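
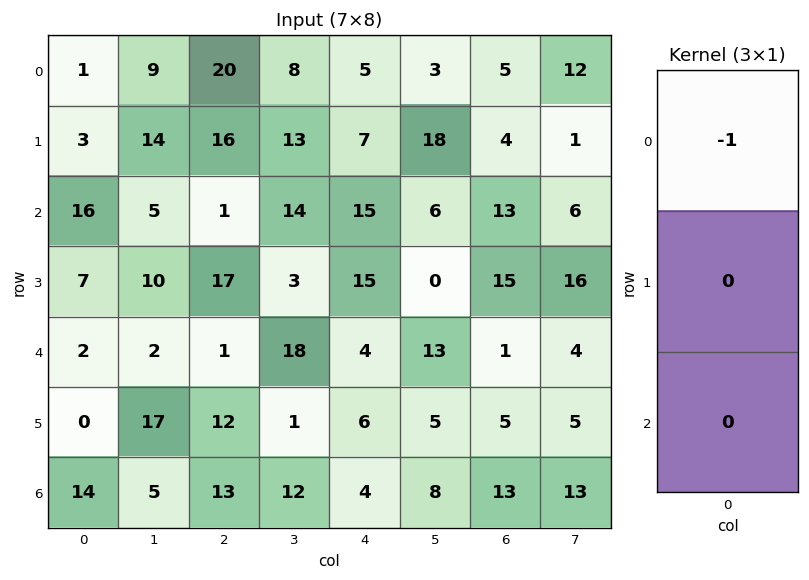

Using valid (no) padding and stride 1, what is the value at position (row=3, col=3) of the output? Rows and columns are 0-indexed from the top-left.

The receptive field on the input at this output position is [3 / 18 / 1]. Elementwise product with the kernel and sum: 3·-1.

-3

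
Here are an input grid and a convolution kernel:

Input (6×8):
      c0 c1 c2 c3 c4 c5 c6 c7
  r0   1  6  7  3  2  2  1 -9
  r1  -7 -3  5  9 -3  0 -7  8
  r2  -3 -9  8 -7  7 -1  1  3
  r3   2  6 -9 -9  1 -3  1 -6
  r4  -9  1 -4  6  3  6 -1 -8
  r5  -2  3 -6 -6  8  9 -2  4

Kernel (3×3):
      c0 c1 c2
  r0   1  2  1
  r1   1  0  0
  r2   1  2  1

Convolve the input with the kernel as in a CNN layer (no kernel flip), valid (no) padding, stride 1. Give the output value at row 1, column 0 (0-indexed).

The receptive field on the input at this output position is [-7 -3 5 / -3 -9 8 / 2 6 -9]. Elementwise product with the kernel and sum: -7·1 + -3·2 + 5·1 + -3·1 + 2·1 + 6·2 + -9·1.

-6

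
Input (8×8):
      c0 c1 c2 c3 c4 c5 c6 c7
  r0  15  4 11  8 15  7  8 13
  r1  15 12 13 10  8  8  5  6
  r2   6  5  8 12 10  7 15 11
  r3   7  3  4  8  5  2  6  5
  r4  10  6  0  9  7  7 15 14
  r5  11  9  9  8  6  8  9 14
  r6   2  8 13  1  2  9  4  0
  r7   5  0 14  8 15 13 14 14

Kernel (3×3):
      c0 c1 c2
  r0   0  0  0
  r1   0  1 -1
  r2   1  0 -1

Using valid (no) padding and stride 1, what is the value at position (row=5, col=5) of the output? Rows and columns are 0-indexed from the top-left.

The receptive field on the input at this output position is [8 9 14 / 9 4 0 / 13 14 14]. Elementwise product with the kernel and sum: 4·1 + 0·-1 + 13·1 + 14·-1.

3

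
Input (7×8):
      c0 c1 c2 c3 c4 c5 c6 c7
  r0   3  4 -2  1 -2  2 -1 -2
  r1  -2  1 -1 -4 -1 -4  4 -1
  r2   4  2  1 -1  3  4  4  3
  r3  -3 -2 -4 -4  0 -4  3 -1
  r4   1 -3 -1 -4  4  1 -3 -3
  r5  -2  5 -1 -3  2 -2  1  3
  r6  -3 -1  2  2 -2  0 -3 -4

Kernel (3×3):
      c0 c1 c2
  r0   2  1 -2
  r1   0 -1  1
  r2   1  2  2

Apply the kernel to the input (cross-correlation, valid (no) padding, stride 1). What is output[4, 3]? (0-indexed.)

-12

The receptive field on the input at this output position is [-4 4 1 / -3 2 -2 / 2 -2 0]. Elementwise product with the kernel and sum: -4·2 + 4·1 + 1·-2 + 2·-1 + -2·1 + 2·1 + -2·2 + 0·2.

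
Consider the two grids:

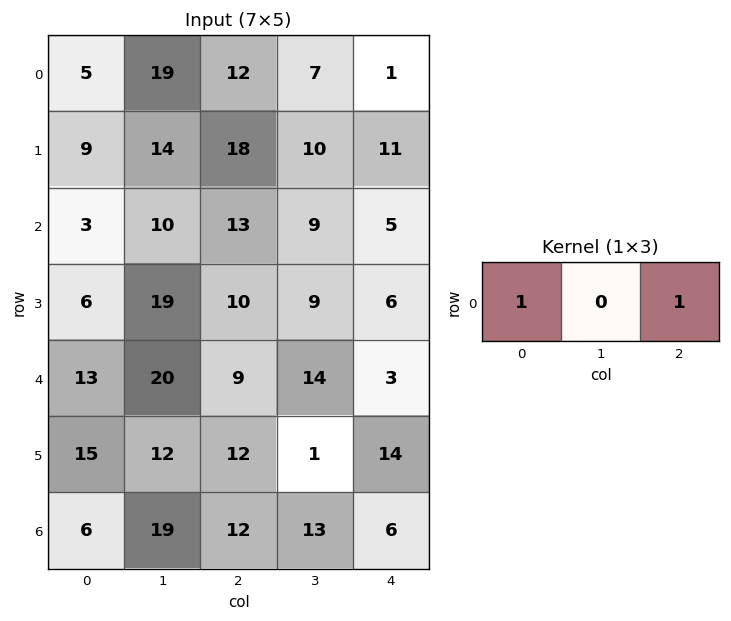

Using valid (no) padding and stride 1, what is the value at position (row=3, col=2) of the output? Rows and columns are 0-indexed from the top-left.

16

The receptive field on the input at this output position is [10 9 6]. Elementwise product with the kernel and sum: 10·1 + 6·1.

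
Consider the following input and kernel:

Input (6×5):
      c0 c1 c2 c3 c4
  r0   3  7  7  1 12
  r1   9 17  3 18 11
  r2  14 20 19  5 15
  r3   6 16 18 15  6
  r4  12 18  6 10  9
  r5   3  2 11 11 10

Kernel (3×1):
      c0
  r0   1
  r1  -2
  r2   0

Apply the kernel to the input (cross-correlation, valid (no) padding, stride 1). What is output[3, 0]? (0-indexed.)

The receptive field on the input at this output position is [6 / 12 / 3]. Elementwise product with the kernel and sum: 6·1 + 12·-2.

-18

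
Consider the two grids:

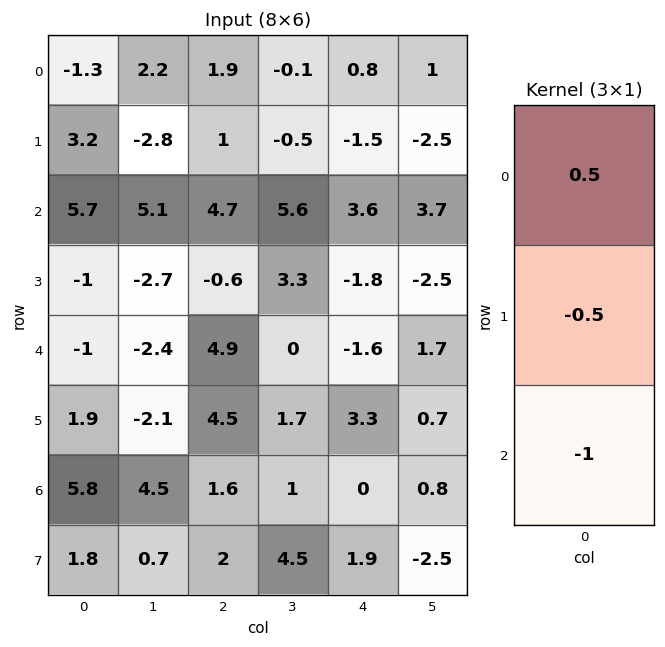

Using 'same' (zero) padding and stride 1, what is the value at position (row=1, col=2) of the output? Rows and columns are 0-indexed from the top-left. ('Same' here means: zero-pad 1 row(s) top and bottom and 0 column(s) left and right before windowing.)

The receptive field on the zero-padded input at this output position is [1.9 / 1 / 4.7]. Elementwise product with the kernel and sum: 1.9·0.5 + 1·-0.5 + 4.7·-1.

-4.25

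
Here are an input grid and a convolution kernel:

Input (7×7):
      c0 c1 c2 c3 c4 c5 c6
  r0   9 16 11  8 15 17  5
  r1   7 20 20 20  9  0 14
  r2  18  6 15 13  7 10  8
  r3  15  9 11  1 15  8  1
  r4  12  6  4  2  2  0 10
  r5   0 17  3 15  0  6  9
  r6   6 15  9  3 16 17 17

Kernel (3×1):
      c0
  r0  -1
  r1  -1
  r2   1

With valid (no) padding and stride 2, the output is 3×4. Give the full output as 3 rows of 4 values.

2 -16 -17 -11
-21 -22 -20 1
-6 2 14 -2

Output[0,0]: The receptive field on the input at this output position is [9 / 7 / 18]. Elementwise product with the kernel and sum: 9·-1 + 7·-1 + 18·1.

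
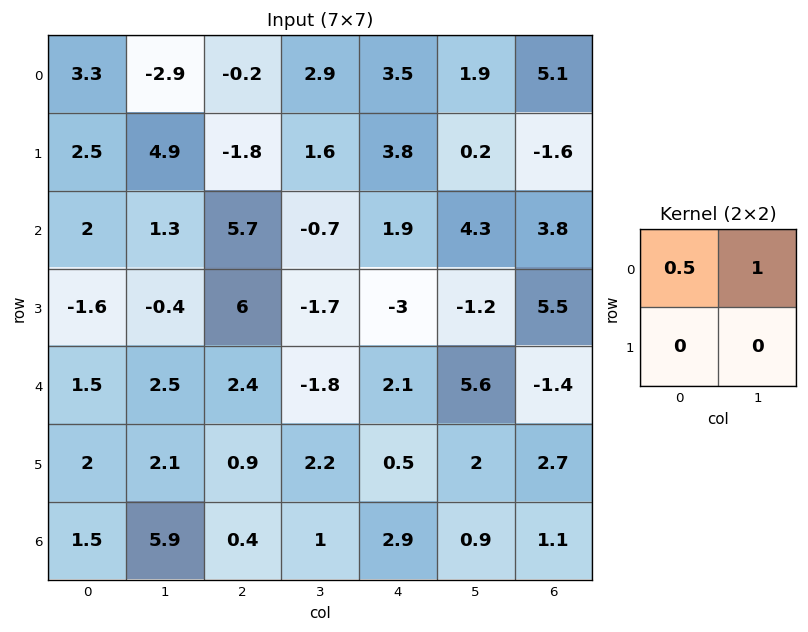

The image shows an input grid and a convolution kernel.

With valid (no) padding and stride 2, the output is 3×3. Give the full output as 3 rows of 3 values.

Output[0,0]: The receptive field on the input at this output position is [3.3 -2.9 / 2.5 4.9]. Elementwise product with the kernel and sum: 3.3·0.5 + -2.9·1.

-1.25 2.8 3.65
2.3 2.15 5.25
3.25 -0.6 6.65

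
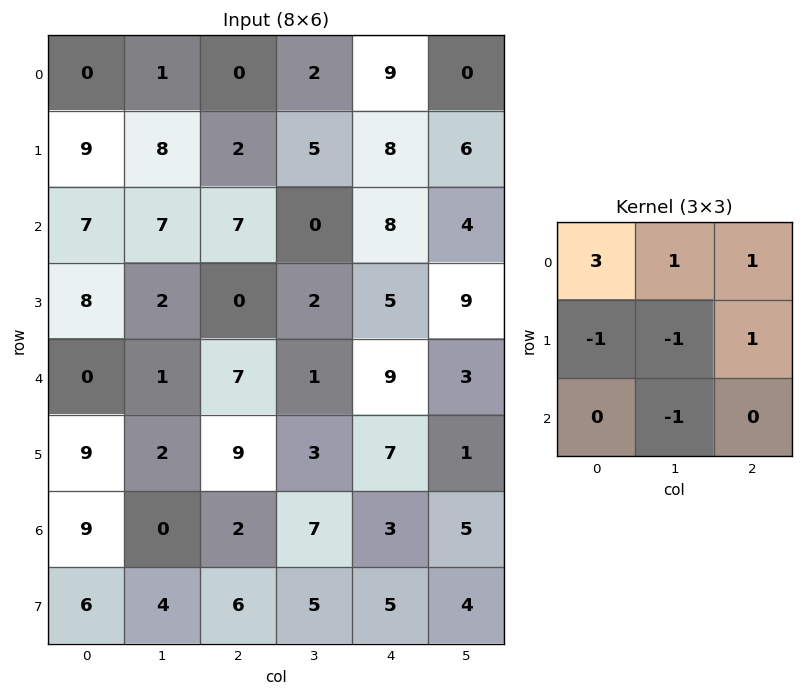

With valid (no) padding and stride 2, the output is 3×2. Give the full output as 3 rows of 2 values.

Output[0,0]: The receptive field on the input at this output position is [0 1 0 / 9 8 2 / 7 7 7]. Elementwise product with the kernel and sum: 0·3 + 1·1 + 0·1 + 9·-1 + 8·-1 + 2·1 + 7·-1.

-21 12
24 31
6 19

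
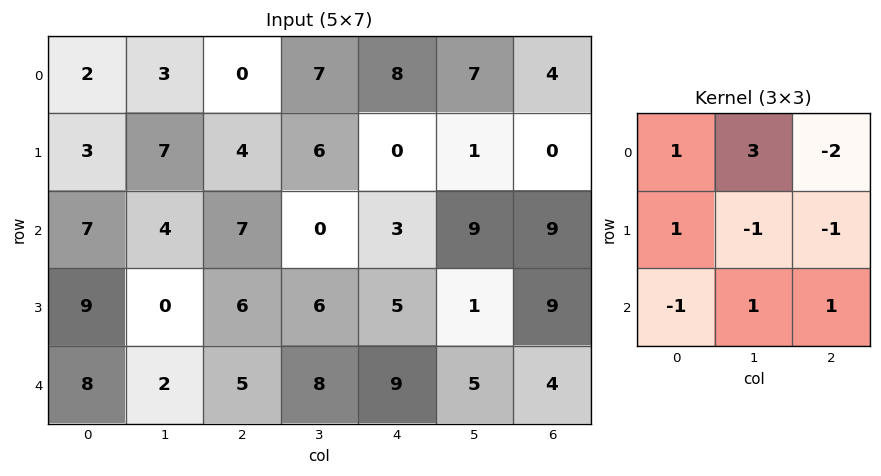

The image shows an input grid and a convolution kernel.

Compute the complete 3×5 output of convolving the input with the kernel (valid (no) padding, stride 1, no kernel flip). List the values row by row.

Output[0,0]: The receptive field on the input at this output position is [2 3 0 / 3 7 4 / 7 4 7]. Elementwise product with the kernel and sum: 2·1 + 3·3 + 0·-2 + 3·1 + 7·-1 + 4·-1 + 7·-1 + 4·1 + 7·1.

7 -11 -1 34 35
9 16 31 -8 -7
7 24 8 -3 7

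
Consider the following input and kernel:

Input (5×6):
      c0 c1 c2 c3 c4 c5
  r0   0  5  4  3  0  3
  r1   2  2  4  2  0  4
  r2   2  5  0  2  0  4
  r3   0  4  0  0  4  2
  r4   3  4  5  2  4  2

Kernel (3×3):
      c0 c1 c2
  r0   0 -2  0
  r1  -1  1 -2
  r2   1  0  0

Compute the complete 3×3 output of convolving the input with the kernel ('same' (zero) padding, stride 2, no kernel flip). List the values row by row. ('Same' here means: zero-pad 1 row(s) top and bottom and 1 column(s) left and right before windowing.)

Output[0,0]: The receptive field on the zero-padded input at this output position is [0 0 0 / 0 0 5 / 0 2 2]. Elementwise product with the kernel and sum: 0·-2 + 0·-1 + 0·1 + 5·-2 + 0·1.

-10 -5 -7
-12 -13 -10
-5 -3 -10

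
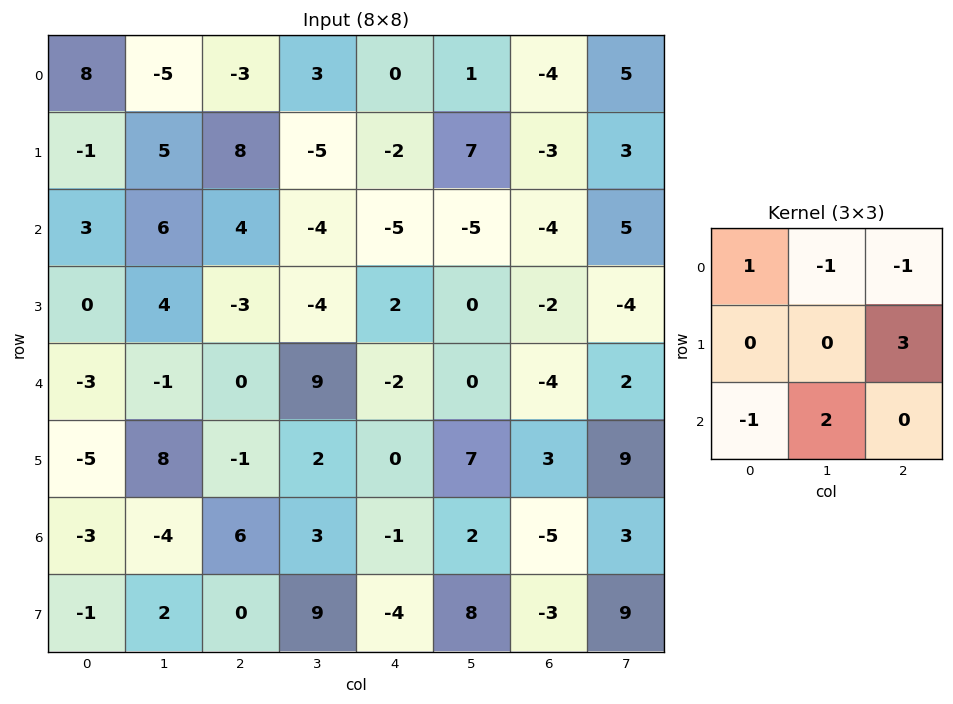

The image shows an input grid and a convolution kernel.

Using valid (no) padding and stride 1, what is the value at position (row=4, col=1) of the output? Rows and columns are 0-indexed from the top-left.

The receptive field on the input at this output position is [-1 0 9 / 8 -1 2 / -4 6 3]. Elementwise product with the kernel and sum: -1·1 + 0·-1 + 9·-1 + 2·3 + -4·-1 + 6·2.

12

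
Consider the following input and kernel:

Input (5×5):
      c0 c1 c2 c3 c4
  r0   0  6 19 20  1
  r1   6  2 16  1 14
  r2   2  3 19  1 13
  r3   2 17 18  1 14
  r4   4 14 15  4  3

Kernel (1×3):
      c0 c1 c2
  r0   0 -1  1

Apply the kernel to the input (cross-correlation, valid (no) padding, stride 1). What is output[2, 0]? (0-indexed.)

16

The receptive field on the input at this output position is [2 3 19]. Elementwise product with the kernel and sum: 3·-1 + 19·1.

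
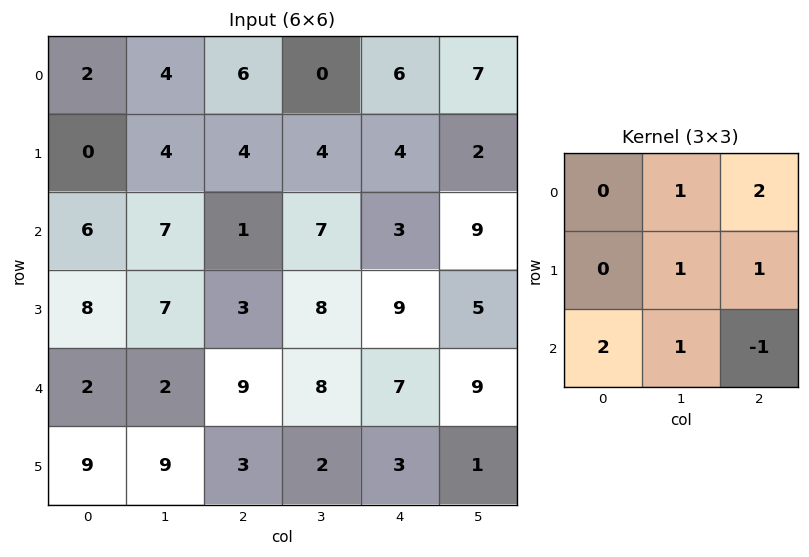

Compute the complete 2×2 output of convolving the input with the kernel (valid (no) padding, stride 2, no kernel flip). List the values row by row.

Output[0,0]: The receptive field on the input at this output position is [2 4 6 / 0 4 4 / 6 7 1]. Elementwise product with the kernel and sum: 4·1 + 6·2 + 4·1 + 4·1 + 6·2 + 7·1 + 1·-1.

42 26
16 49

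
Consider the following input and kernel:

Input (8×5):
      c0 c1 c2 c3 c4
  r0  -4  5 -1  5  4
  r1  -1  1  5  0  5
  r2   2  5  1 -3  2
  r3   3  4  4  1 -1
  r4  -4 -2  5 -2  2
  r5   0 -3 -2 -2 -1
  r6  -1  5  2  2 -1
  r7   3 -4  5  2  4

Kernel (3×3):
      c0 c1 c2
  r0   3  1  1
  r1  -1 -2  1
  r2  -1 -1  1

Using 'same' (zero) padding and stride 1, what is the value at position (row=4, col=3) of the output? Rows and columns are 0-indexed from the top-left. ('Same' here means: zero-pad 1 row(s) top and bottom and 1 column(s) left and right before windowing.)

The receptive field on the zero-padded input at this output position is [4 1 -1 / 5 -2 2 / -2 -2 -1]. Elementwise product with the kernel and sum: 4·3 + 1·1 + -1·1 + 5·-1 + -2·-2 + 2·1 + -2·-1 + -2·-1 + -1·1.

16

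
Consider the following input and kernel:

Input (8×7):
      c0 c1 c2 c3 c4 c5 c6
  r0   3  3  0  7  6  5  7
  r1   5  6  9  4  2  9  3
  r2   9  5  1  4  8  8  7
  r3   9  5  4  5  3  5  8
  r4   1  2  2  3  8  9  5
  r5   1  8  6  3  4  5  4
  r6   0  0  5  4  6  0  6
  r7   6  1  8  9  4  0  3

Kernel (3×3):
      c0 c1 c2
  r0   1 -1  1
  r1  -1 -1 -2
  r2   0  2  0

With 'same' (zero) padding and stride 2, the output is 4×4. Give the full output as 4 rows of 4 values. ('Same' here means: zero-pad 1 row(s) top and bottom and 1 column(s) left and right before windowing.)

1 1 -19 -6
0 -5 -11 7
-7 8 -14 -9
19 8 2 1

Output[0,0]: The receptive field on the zero-padded input at this output position is [0 0 0 / 0 3 3 / 0 5 6]. Elementwise product with the kernel and sum: 0·1 + 0·-1 + 0·1 + 0·-1 + 3·-1 + 3·-2 + 5·2.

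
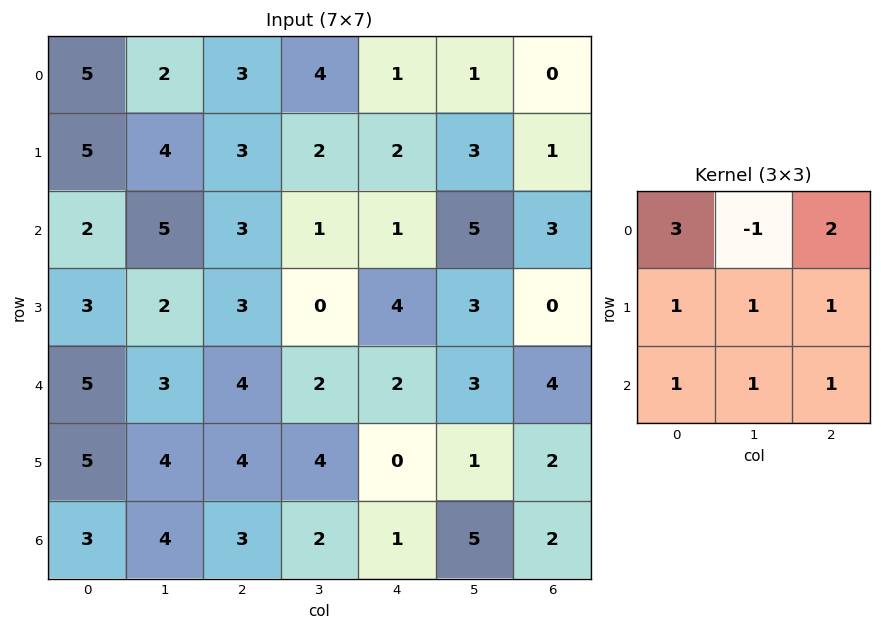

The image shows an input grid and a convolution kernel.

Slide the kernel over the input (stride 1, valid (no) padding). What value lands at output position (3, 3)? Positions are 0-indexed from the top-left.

14

The receptive field on the input at this output position is [0 4 3 / 2 2 3 / 4 0 1]. Elementwise product with the kernel and sum: 0·3 + 4·-1 + 3·2 + 2·1 + 2·1 + 3·1 + 4·1 + 0·1 + 1·1.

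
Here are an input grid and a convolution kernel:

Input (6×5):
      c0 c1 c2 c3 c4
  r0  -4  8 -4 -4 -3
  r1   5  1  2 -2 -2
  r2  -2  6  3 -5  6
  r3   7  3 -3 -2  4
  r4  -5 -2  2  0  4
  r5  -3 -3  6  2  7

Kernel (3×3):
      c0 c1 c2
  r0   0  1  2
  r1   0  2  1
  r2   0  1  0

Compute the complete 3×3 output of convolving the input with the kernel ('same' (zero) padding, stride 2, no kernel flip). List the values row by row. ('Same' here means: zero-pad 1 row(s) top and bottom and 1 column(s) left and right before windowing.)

Output[0,0]: The receptive field on the zero-padded input at this output position is [0 0 0 / 0 -4 8 / 0 5 1]. Elementwise product with the kernel and sum: 0·1 + 0·2 + -4·2 + 8·1 + 5·1.

5 -10 -8
16 -4 14
-2 3 19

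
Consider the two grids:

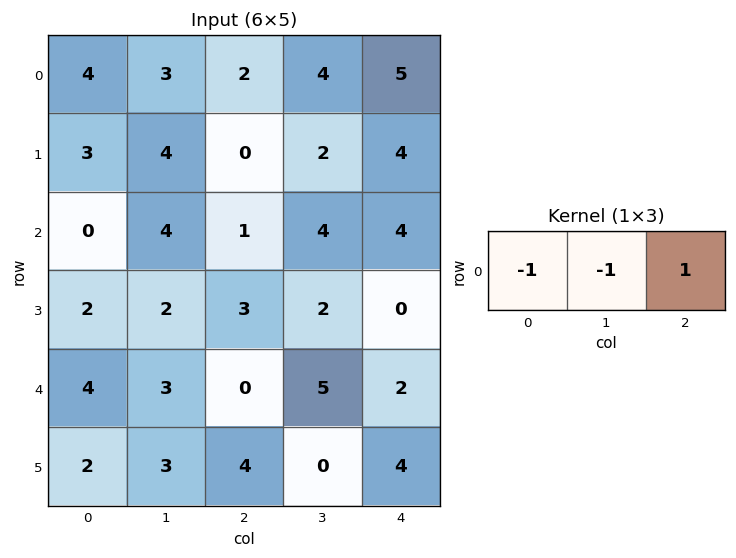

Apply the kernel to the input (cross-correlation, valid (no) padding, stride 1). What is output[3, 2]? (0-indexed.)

The receptive field on the input at this output position is [3 2 0]. Elementwise product with the kernel and sum: 3·-1 + 2·-1 + 0·1.

-5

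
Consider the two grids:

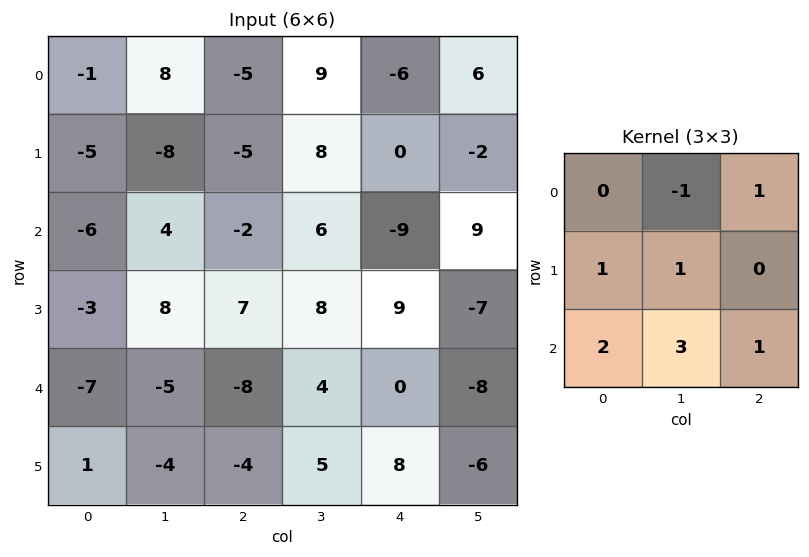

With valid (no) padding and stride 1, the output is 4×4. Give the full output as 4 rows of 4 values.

-28 9 -7 14
26 60 43 31
-38 -7 -4 35
-27 -27 12 16

Output[0,0]: The receptive field on the input at this output position is [-1 8 -5 / -5 -8 -5 / -6 4 -2]. Elementwise product with the kernel and sum: 8·-1 + -5·1 + -5·1 + -8·1 + -6·2 + 4·3 + -2·1.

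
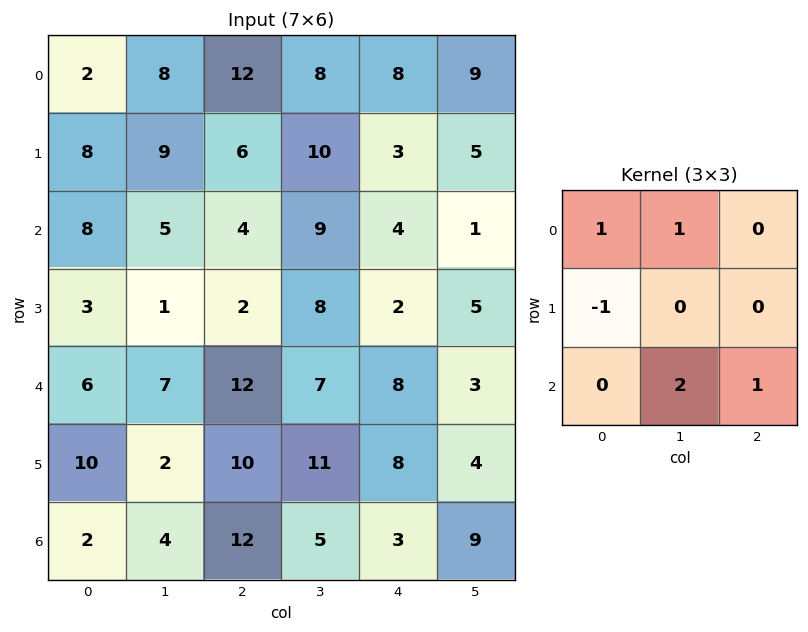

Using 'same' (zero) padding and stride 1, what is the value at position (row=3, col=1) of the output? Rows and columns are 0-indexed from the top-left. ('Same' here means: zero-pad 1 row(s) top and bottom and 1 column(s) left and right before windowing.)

36

The receptive field on the zero-padded input at this output position is [8 5 4 / 3 1 2 / 6 7 12]. Elementwise product with the kernel and sum: 8·1 + 5·1 + 3·-1 + 7·2 + 12·1.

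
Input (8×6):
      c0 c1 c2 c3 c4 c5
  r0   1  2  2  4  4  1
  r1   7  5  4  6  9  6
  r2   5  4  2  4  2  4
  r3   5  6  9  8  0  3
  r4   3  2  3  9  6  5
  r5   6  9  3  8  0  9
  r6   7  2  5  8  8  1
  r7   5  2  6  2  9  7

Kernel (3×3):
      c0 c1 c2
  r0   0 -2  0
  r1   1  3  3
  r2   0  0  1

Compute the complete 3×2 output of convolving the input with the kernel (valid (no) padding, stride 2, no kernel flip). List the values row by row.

Output[0,0]: The receptive field on the input at this output position is [1 2 2 / 7 5 4 / 5 4 2]. Elementwise product with the kernel and sum: 2·-2 + 7·1 + 5·3 + 4·3 + 2·1.
Output[0,1]: The receptive field on the input at this output position is [2 4 4 / 4 6 9 / 2 4 2]. Elementwise product with the kernel and sum: 4·-2 + 4·1 + 6·3 + 9·3 + 2·1.

32 43
45 31
43 17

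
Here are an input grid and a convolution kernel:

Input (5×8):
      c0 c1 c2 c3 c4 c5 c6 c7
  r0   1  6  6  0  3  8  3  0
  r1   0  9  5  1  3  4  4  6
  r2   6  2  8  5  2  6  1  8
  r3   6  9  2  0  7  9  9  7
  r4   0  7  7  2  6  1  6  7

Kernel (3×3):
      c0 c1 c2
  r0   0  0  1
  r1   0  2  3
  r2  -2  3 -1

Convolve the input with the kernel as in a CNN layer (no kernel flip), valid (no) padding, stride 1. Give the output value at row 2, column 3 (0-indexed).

The receptive field on the input at this output position is [5 2 6 / 0 7 9 / 2 6 1]. Elementwise product with the kernel and sum: 6·1 + 7·2 + 9·3 + 2·-2 + 6·3 + 1·-1.

60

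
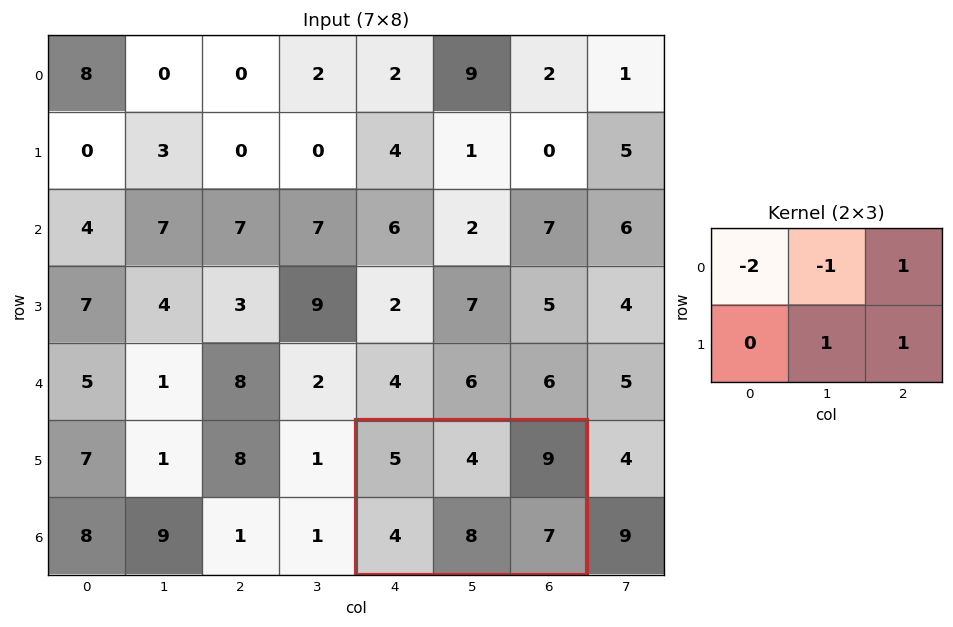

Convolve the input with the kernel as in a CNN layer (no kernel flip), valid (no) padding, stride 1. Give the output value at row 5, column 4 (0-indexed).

10

The receptive field on the input at this output position is [5 4 9 / 4 8 7]. Elementwise product with the kernel and sum: 5·-2 + 4·-1 + 9·1 + 8·1 + 7·1.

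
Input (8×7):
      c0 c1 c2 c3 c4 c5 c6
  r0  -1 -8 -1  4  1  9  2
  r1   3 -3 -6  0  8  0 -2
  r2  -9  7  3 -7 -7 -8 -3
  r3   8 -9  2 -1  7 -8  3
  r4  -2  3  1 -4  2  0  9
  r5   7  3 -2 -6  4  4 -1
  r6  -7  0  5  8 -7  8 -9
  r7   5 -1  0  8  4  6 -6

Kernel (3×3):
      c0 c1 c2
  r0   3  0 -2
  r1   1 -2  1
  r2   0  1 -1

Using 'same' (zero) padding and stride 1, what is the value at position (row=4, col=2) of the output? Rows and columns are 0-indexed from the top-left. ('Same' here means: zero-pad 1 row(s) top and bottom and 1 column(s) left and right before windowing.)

-24

The receptive field on the zero-padded input at this output position is [-9 2 -1 / 3 1 -4 / 3 -2 -6]. Elementwise product with the kernel and sum: -9·3 + -1·-2 + 3·1 + 1·-2 + -4·1 + -2·1 + -6·-1.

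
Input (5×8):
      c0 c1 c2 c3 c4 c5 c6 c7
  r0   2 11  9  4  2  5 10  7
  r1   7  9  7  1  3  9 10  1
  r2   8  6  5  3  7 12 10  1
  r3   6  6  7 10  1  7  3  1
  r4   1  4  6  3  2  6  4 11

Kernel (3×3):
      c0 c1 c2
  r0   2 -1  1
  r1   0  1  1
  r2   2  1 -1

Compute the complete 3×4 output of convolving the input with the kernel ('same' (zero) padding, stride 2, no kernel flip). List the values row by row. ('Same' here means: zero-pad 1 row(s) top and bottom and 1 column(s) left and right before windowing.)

11 37 3 44
16 29 41 36
5 24 34 27

Output[0,0]: The receptive field on the zero-padded input at this output position is [0 0 0 / 0 2 11 / 0 7 9]. Elementwise product with the kernel and sum: 0·2 + 0·-1 + 0·1 + 2·1 + 11·1 + 0·2 + 7·1 + 9·-1.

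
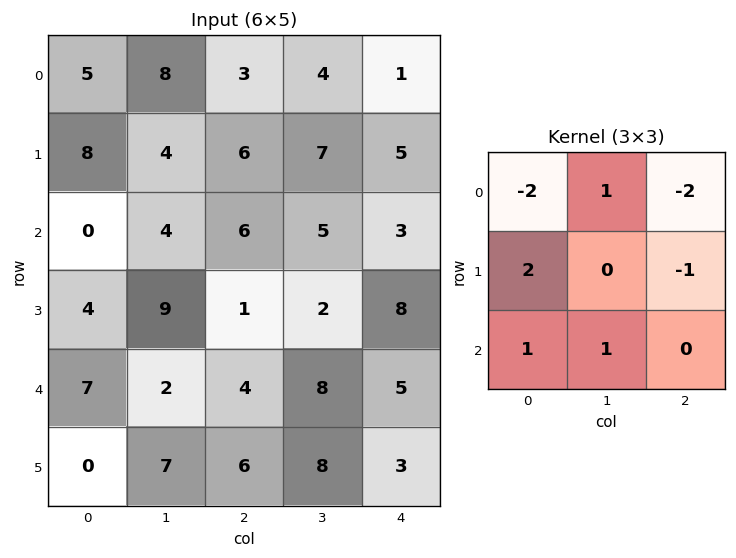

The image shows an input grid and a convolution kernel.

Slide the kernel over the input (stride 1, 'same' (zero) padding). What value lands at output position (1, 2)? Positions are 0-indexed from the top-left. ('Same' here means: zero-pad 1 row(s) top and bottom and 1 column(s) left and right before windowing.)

-10

The receptive field on the zero-padded input at this output position is [8 3 4 / 4 6 7 / 4 6 5]. Elementwise product with the kernel and sum: 8·-2 + 3·1 + 4·-2 + 4·2 + 7·-1 + 4·1 + 6·1.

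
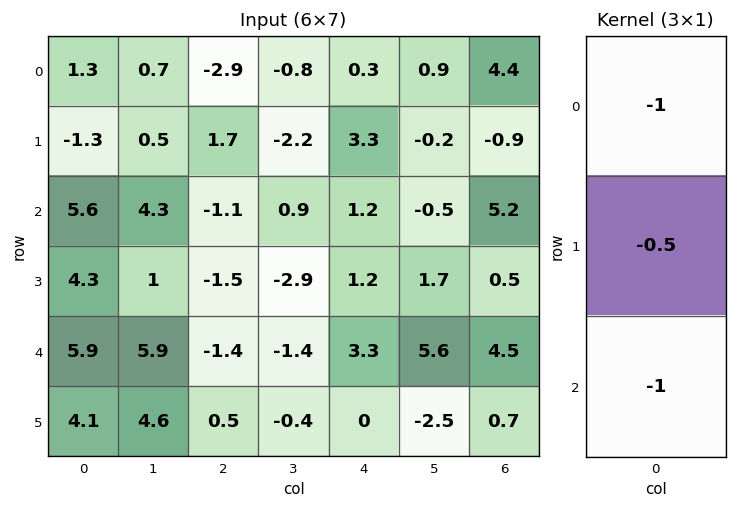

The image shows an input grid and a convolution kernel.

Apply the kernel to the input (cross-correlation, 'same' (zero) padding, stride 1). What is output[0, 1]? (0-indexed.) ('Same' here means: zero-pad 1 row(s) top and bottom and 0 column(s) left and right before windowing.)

The receptive field on the zero-padded input at this output position is [0 / 0.7 / 0.5]. Elementwise product with the kernel and sum: 0·-1 + 0.7·-0.5 + 0.5·-1.

-0.85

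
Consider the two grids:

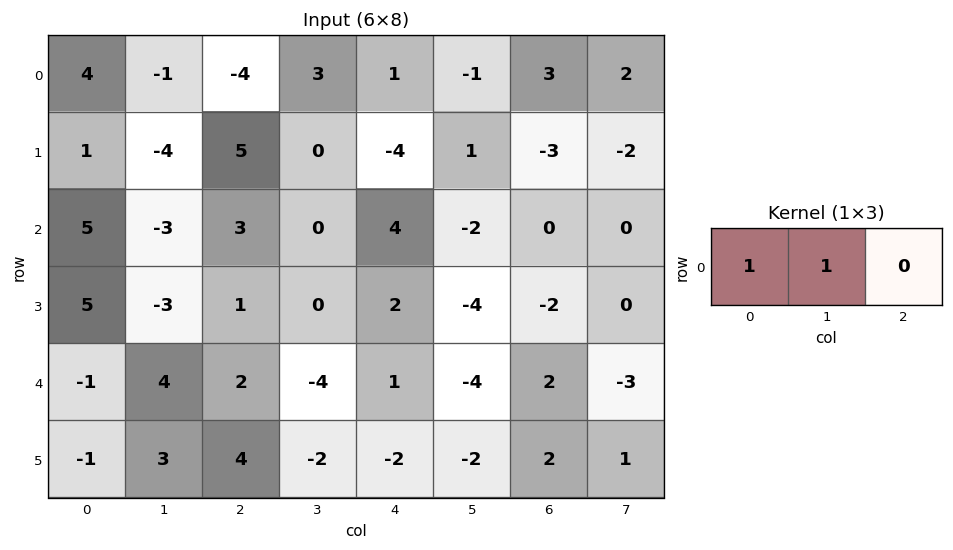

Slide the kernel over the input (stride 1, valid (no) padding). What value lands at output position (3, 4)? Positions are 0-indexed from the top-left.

The receptive field on the input at this output position is [2 -4 -2]. Elementwise product with the kernel and sum: 2·1 + -4·1.

-2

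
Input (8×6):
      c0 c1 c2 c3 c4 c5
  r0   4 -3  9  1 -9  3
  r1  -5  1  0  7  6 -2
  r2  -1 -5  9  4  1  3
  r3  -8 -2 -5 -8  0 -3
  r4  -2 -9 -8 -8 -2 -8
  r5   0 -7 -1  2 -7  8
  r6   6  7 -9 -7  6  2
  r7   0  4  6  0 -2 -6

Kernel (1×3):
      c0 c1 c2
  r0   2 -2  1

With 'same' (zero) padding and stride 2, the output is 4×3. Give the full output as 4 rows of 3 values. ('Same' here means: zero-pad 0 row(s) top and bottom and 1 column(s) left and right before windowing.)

Output[0,0]: The receptive field on the zero-padded input at this output position is [0 4 -3]. Elementwise product with the kernel and sum: 0·2 + 4·-2 + -3·1.

-11 -23 23
-3 -24 9
-5 -10 -20
-5 25 -24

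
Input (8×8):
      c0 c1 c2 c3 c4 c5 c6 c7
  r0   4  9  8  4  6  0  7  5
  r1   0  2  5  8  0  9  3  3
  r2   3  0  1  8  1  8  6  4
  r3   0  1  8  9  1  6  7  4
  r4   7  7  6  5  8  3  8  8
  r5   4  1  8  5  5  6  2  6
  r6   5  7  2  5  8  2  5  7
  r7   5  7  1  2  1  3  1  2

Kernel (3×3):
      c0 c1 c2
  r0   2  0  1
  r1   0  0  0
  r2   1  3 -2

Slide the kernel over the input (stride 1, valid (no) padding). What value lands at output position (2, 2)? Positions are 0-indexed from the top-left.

8

The receptive field on the input at this output position is [1 8 1 / 8 9 1 / 6 5 8]. Elementwise product with the kernel and sum: 1·2 + 1·1 + 6·1 + 5·3 + 8·-2.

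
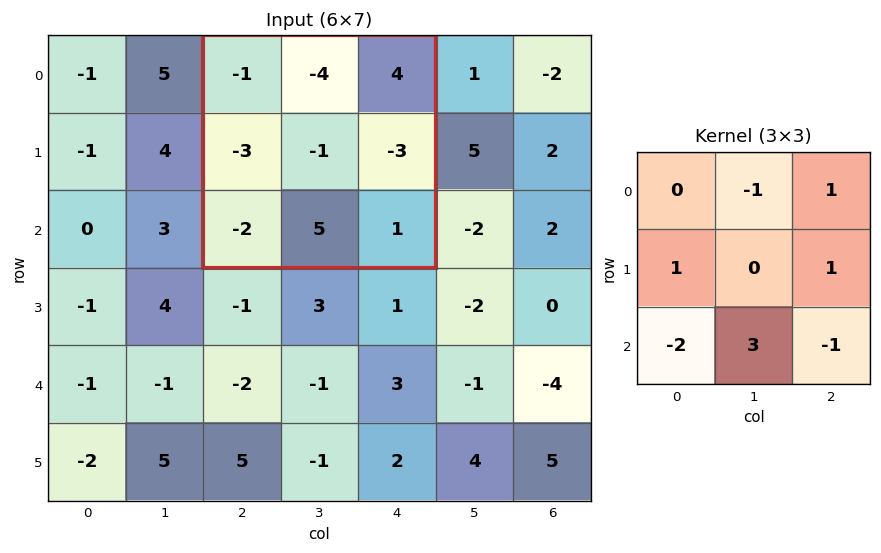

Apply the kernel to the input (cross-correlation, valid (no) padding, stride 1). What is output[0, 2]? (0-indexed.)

The receptive field on the input at this output position is [-1 -4 4 / -3 -1 -3 / -2 5 1]. Elementwise product with the kernel and sum: -4·-1 + 4·1 + -3·1 + -3·1 + -2·-2 + 5·3 + 1·-1.

20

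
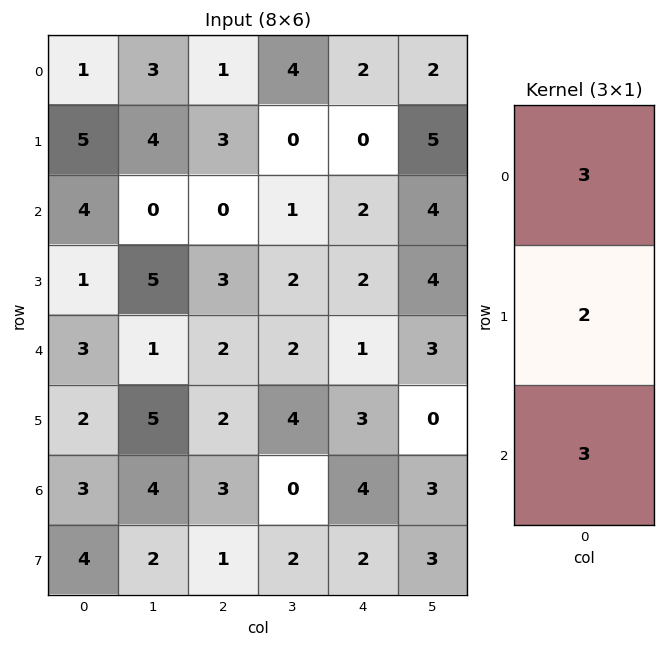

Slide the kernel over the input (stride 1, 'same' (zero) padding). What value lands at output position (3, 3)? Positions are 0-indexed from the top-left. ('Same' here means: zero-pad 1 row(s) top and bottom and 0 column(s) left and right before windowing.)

13

The receptive field on the zero-padded input at this output position is [1 / 2 / 2]. Elementwise product with the kernel and sum: 1·3 + 2·2 + 2·3.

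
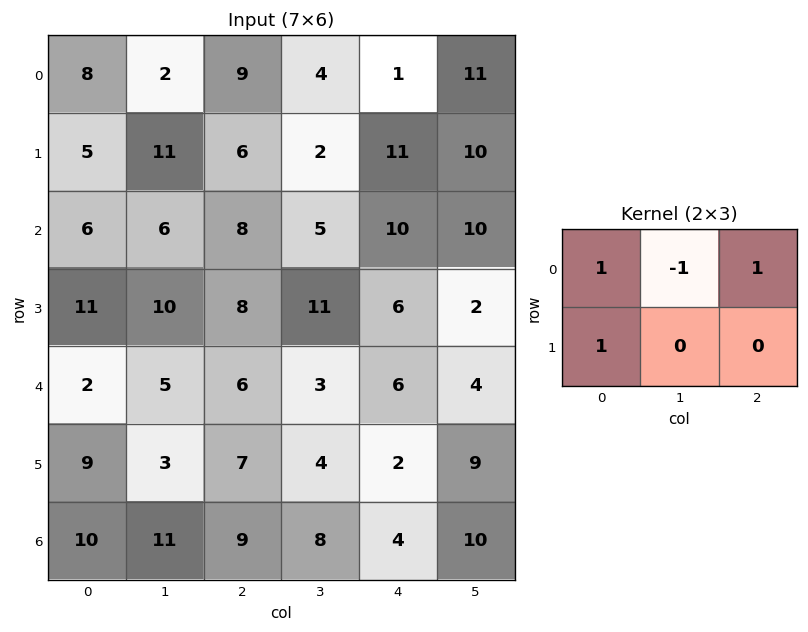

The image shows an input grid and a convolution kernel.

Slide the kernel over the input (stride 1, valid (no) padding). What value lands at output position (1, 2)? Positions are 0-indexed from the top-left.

The receptive field on the input at this output position is [6 2 11 / 8 5 10]. Elementwise product with the kernel and sum: 6·1 + 2·-1 + 11·1 + 8·1.

23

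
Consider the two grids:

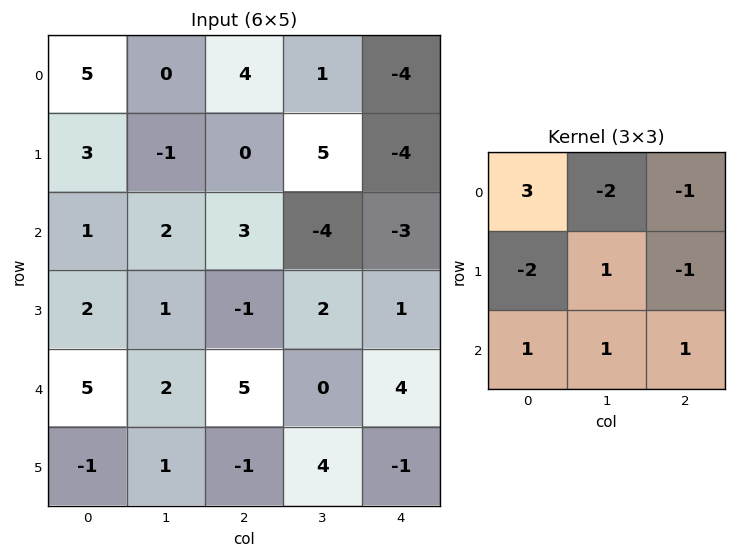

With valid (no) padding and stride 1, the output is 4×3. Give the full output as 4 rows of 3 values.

Output[0,0]: The receptive field on the input at this output position is [5 0 4 / 3 -1 0 / 1 2 3]. Elementwise product with the kernel and sum: 5·3 + 0·-2 + 4·-1 + 3·-2 + -1·1 + 0·-1 + 1·1 + 2·1 + 3·1.
Output[0,1]: The receptive field on the input at this output position is [0 4 1 / -1 0 5 / 2 3 -4]. Elementwise product with the kernel and sum: 0·3 + 4·-2 + 1·-1 + -1·-2 + 0·1 + 5·-1 + 2·1 + 3·1 + -4·1.

10 -11 19
10 -3 -11
6 6 32
-9 8 -20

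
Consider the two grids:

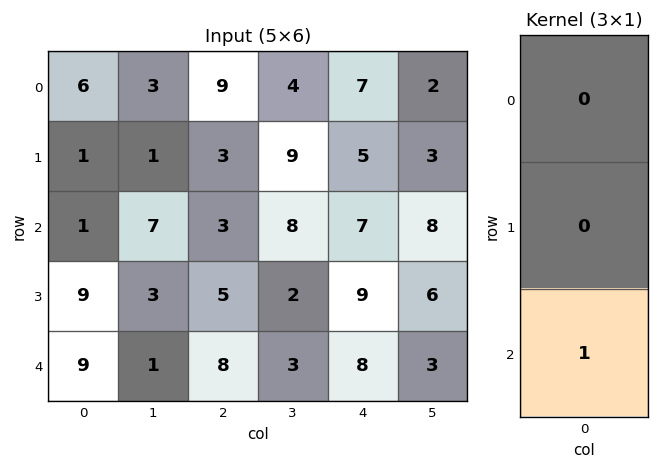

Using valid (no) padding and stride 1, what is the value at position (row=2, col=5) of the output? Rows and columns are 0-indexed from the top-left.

3

The receptive field on the input at this output position is [8 / 6 / 3]. Elementwise product with the kernel and sum: 3·1.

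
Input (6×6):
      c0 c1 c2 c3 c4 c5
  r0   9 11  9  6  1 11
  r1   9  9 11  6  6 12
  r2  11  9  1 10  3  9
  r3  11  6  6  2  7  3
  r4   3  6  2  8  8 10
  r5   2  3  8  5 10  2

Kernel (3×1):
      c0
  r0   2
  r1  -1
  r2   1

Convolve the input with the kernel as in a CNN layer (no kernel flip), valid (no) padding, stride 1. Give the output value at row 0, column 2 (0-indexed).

8

The receptive field on the input at this output position is [9 / 11 / 1]. Elementwise product with the kernel and sum: 9·2 + 11·-1 + 1·1.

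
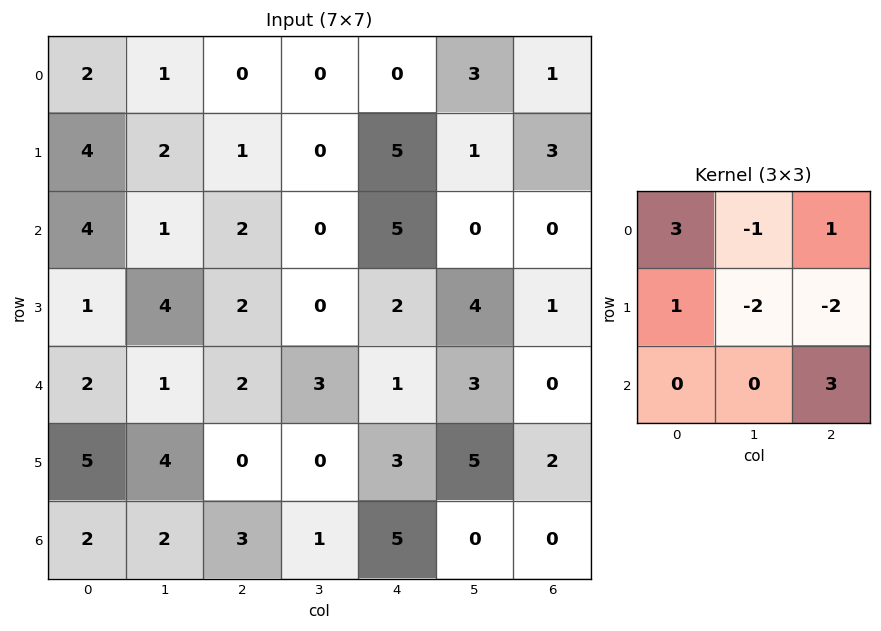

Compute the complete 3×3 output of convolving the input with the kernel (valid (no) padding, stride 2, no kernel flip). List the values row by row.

9 6 -5
8 12 7
13 13 -11

Output[0,0]: The receptive field on the input at this output position is [2 1 0 / 4 2 1 / 4 1 2]. Elementwise product with the kernel and sum: 2·3 + 1·-1 + 0·1 + 4·1 + 2·-2 + 1·-2 + 2·3.
Output[0,1]: The receptive field on the input at this output position is [0 0 0 / 1 0 5 / 2 0 5]. Elementwise product with the kernel and sum: 0·3 + 0·-1 + 0·1 + 1·1 + 0·-2 + 5·-2 + 5·3.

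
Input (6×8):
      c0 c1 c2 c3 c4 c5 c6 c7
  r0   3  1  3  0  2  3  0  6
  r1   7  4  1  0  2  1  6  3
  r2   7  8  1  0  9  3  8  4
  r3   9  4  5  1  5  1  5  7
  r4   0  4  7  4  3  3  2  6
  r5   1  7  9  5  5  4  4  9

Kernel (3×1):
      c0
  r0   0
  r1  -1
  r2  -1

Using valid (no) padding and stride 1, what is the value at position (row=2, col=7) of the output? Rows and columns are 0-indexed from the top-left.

-13

The receptive field on the input at this output position is [4 / 7 / 6]. Elementwise product with the kernel and sum: 7·-1 + 6·-1.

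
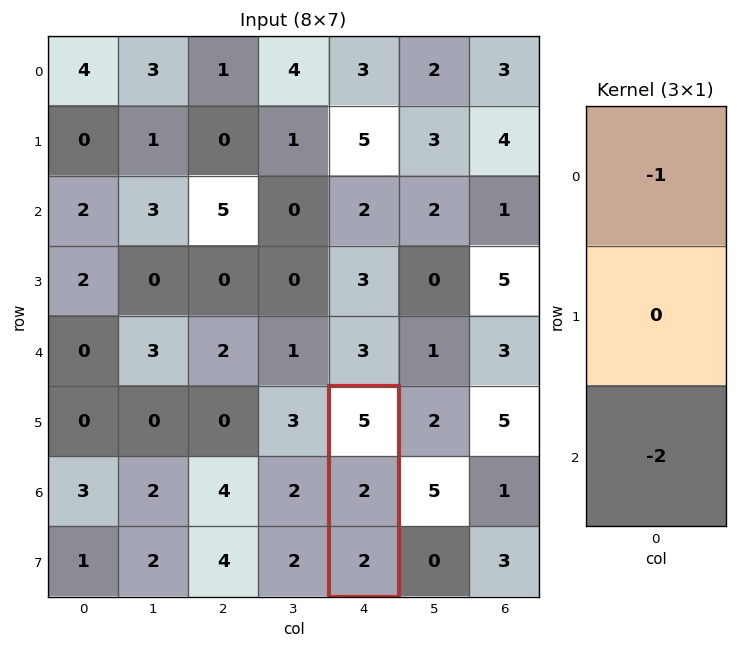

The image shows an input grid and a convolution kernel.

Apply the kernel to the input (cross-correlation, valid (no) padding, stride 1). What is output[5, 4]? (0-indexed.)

-9

The receptive field on the input at this output position is [5 / 2 / 2]. Elementwise product with the kernel and sum: 5·-1 + 2·-2.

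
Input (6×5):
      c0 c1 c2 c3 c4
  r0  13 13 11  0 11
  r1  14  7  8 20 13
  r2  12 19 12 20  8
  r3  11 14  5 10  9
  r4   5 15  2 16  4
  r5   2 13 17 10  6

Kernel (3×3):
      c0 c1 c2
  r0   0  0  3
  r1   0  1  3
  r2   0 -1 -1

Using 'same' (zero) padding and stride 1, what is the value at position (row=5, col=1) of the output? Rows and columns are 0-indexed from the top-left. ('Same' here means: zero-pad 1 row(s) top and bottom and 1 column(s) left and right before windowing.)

70

The receptive field on the zero-padded input at this output position is [5 15 2 / 2 13 17 / 0 0 0]. Elementwise product with the kernel and sum: 2·3 + 13·1 + 17·3 + 0·-1 + 0·-1.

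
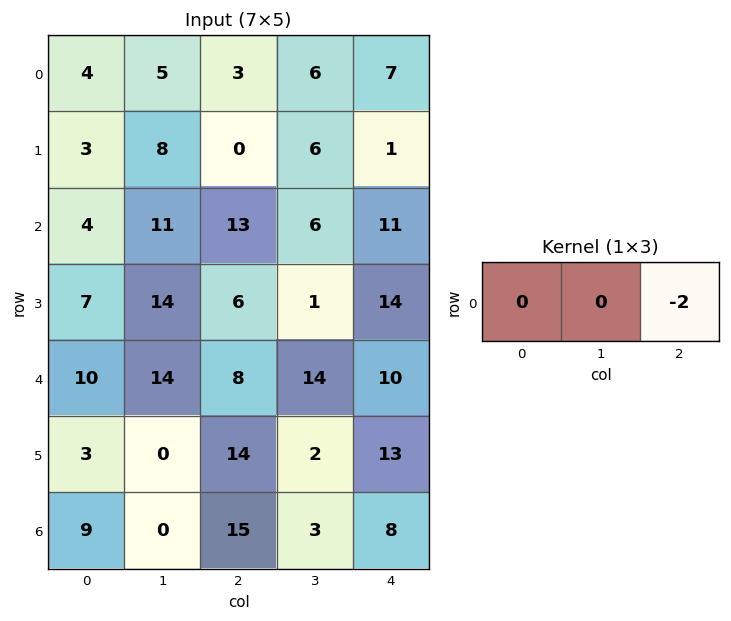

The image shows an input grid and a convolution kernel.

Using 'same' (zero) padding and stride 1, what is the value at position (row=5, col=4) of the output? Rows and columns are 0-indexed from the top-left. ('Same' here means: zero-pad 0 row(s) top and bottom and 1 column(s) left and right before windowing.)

0

The receptive field on the zero-padded input at this output position is [2 13 0]. Elementwise product with the kernel and sum: 0·-2.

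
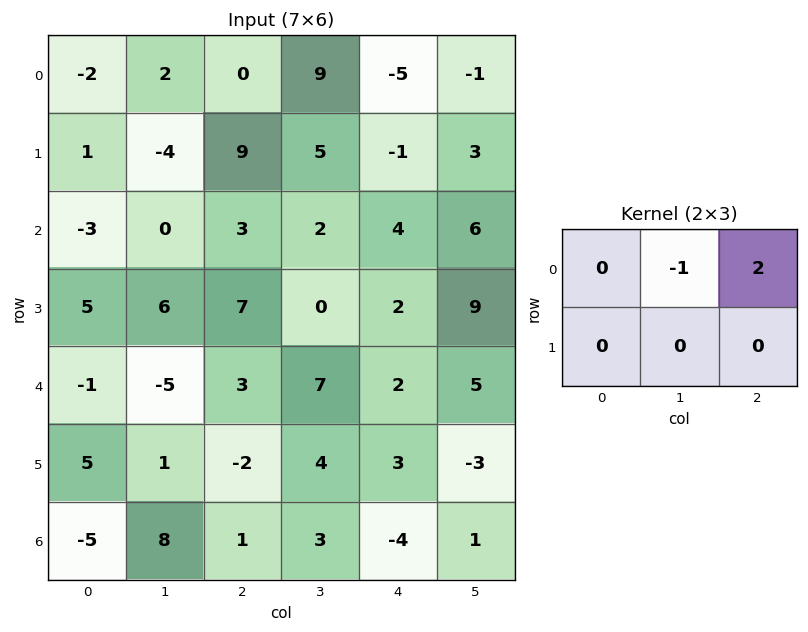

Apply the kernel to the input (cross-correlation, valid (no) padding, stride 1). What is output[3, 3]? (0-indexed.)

16

The receptive field on the input at this output position is [0 2 9 / 7 2 5]. Elementwise product with the kernel and sum: 2·-1 + 9·2.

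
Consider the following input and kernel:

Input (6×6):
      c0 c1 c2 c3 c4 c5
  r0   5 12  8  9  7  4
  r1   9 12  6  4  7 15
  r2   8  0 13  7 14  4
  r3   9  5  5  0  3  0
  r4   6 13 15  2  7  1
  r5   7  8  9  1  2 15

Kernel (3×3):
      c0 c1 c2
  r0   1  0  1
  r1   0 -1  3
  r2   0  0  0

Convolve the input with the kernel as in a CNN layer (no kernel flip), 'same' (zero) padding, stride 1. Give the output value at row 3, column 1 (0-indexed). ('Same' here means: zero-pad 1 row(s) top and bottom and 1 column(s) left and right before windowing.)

The receptive field on the zero-padded input at this output position is [8 0 13 / 9 5 5 / 6 13 15]. Elementwise product with the kernel and sum: 8·1 + 13·1 + 5·-1 + 5·3.

31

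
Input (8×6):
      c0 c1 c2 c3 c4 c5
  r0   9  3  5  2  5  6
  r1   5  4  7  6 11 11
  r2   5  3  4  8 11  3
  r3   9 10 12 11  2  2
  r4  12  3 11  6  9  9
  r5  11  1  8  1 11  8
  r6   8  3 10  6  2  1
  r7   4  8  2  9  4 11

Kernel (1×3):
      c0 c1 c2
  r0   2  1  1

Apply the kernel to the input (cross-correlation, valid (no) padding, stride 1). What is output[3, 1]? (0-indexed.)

43

The receptive field on the input at this output position is [10 12 11]. Elementwise product with the kernel and sum: 10·2 + 12·1 + 11·1.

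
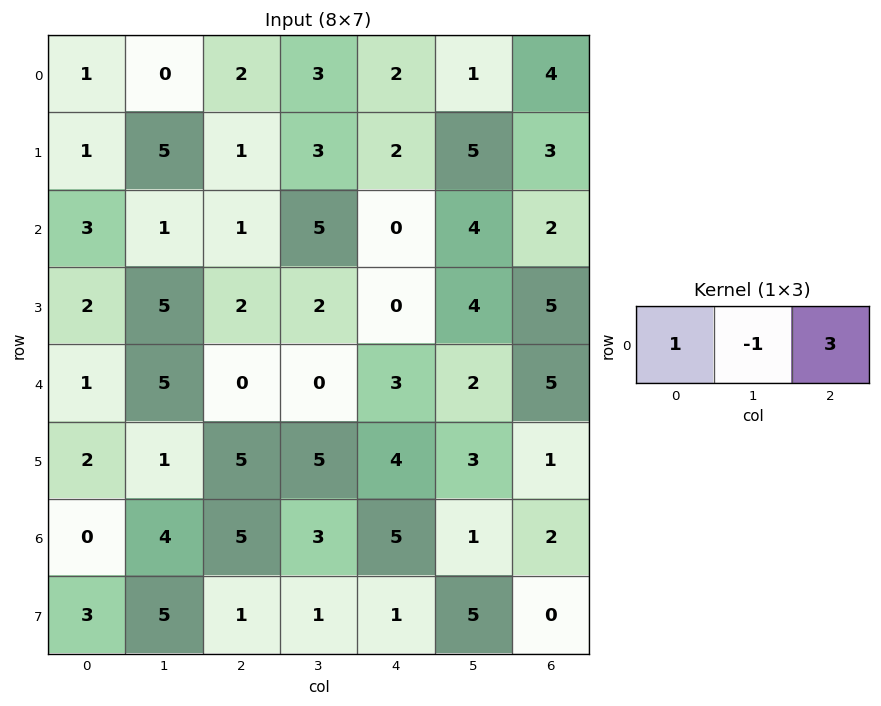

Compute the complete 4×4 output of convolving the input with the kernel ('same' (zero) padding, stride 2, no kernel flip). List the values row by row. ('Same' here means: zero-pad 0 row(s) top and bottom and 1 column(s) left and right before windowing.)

-1 7 4 -3
0 15 17 2
14 5 3 -3
12 8 1 -1

Output[0,0]: The receptive field on the zero-padded input at this output position is [0 1 0]. Elementwise product with the kernel and sum: 0·1 + 1·-1 + 0·3.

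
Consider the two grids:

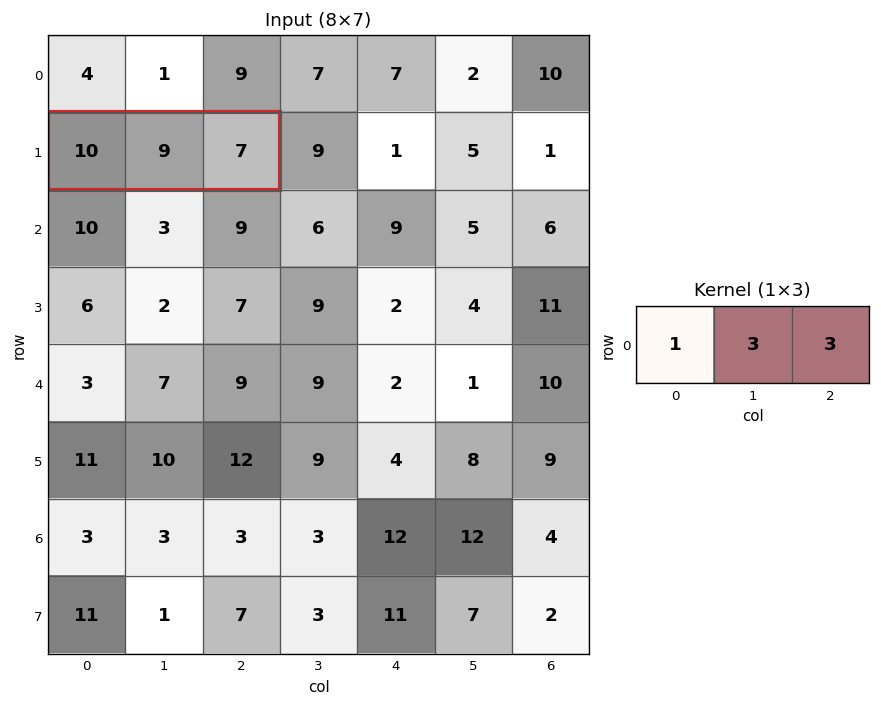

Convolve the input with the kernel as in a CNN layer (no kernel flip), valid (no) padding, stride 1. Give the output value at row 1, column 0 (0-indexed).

58

The receptive field on the input at this output position is [10 9 7]. Elementwise product with the kernel and sum: 10·1 + 9·3 + 7·3.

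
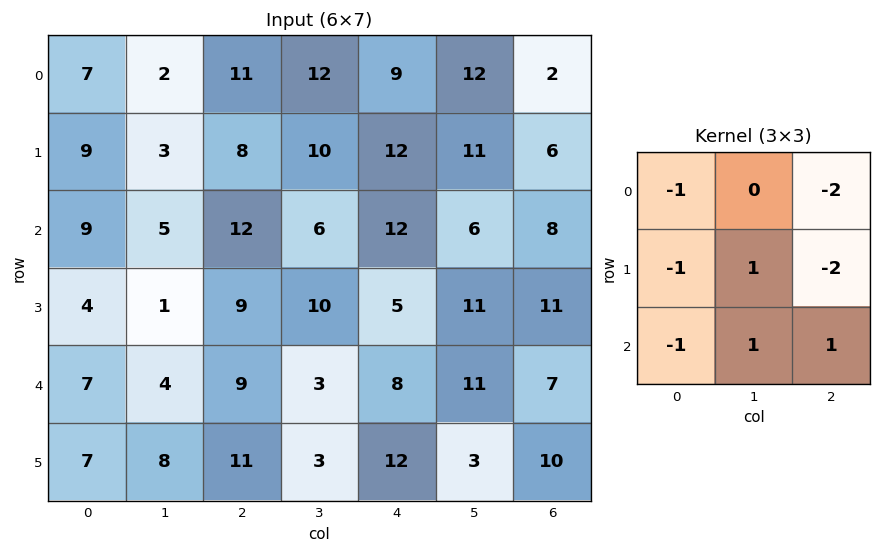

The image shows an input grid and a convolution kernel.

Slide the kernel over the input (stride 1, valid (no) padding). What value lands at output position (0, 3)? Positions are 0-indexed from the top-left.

The receptive field on the input at this output position is [12 9 12 / 10 12 11 / 6 12 6]. Elementwise product with the kernel and sum: 12·-1 + 12·-2 + 10·-1 + 12·1 + 11·-2 + 6·-1 + 12·1 + 6·1.

-44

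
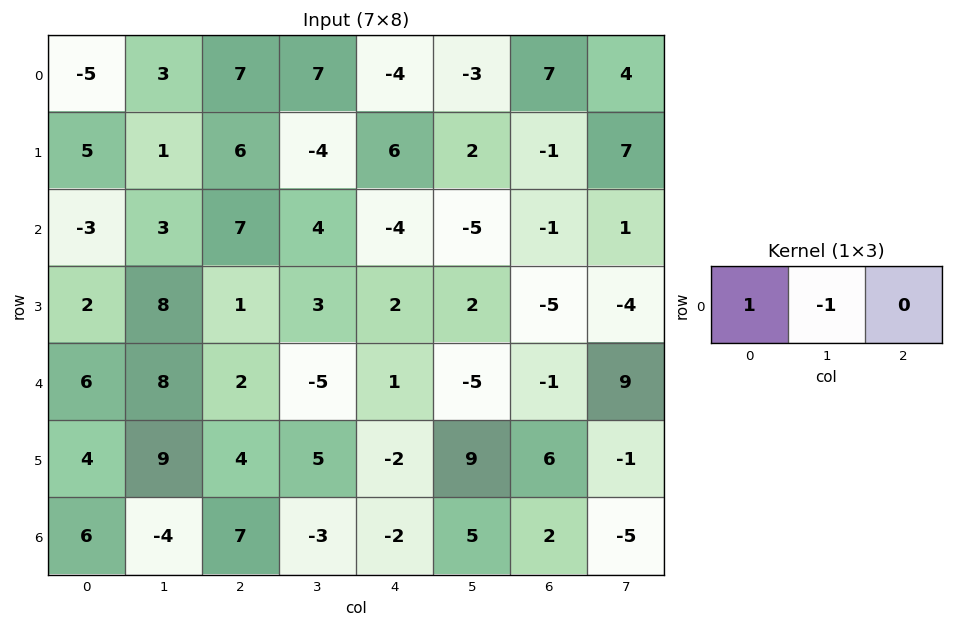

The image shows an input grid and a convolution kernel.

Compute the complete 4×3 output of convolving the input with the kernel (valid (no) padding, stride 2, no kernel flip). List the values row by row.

-8 0 -1
-6 3 1
-2 7 6
10 10 -7

Output[0,0]: The receptive field on the input at this output position is [-5 3 7]. Elementwise product with the kernel and sum: -5·1 + 3·-1.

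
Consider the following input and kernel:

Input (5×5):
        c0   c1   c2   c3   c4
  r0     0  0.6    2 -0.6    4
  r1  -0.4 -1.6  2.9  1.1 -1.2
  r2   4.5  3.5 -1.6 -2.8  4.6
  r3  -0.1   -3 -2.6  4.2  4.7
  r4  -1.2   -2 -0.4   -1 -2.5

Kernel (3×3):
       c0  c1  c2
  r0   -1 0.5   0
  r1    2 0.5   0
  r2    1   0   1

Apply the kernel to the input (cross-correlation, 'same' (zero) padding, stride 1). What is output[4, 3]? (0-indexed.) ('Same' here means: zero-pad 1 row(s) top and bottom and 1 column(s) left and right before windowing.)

The receptive field on the zero-padded input at this output position is [-2.6 4.2 4.7 / -0.4 -1 -2.5 / 0 0 0]. Elementwise product with the kernel and sum: -2.6·-1 + 4.2·0.5 + -0.4·2 + -1·0.5 + 0·1 + 0·1.

3.4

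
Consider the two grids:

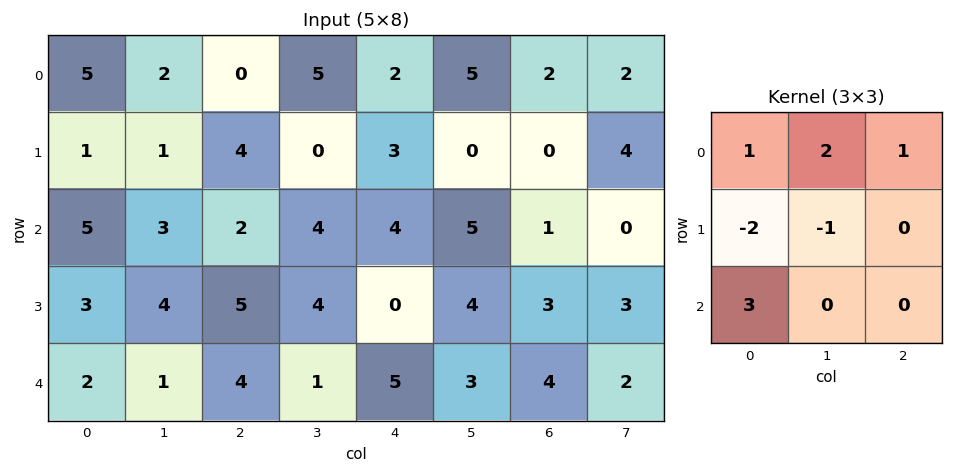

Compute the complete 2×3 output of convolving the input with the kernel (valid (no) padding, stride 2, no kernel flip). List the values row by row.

21 10 20
9 12 26

Output[0,0]: The receptive field on the input at this output position is [5 2 0 / 1 1 4 / 5 3 2]. Elementwise product with the kernel and sum: 5·1 + 2·2 + 0·1 + 1·-2 + 1·-1 + 5·3.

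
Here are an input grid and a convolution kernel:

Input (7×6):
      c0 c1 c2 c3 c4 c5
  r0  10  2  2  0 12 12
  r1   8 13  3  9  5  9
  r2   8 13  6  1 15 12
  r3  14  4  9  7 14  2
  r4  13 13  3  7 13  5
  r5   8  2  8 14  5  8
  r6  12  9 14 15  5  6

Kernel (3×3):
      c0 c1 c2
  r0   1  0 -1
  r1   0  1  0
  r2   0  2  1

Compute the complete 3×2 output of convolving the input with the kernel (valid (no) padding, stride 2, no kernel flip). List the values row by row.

Output[0,0]: The receptive field on the input at this output position is [10 2 2 / 8 13 3 / 8 13 6]. Elementwise product with the kernel and sum: 10·1 + 2·-1 + 13·1 + 13·2 + 6·1.
Output[0,1]: The receptive field on the input at this output position is [2 0 12 / 3 9 5 / 6 1 15]. Elementwise product with the kernel and sum: 2·1 + 12·-1 + 9·1 + 1·2 + 15·1.

53 16
35 25
44 39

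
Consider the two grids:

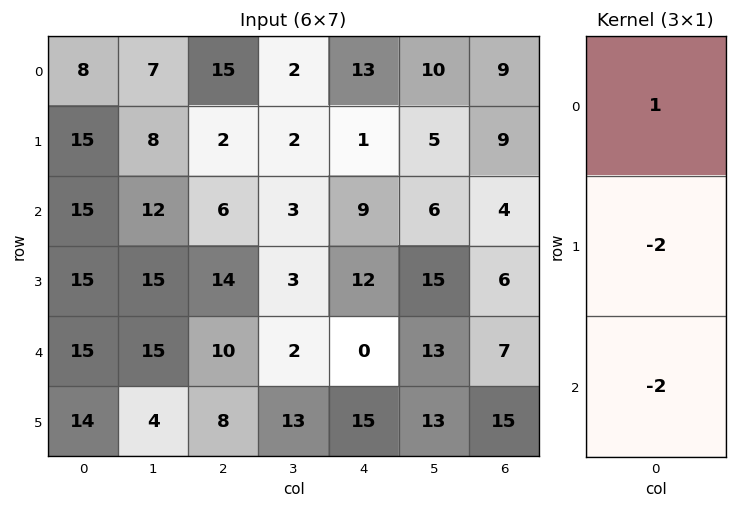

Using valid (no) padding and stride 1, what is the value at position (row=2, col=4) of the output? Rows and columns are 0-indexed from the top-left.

The receptive field on the input at this output position is [9 / 12 / 0]. Elementwise product with the kernel and sum: 9·1 + 12·-2 + 0·-2.

-15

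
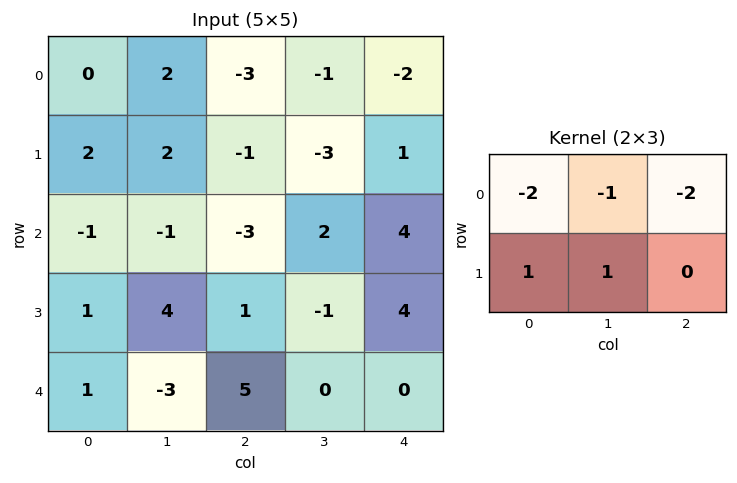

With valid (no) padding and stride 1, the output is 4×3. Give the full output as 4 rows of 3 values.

8 2 7
-6 -1 2
14 6 -4
-10 -5 -4

Output[0,0]: The receptive field on the input at this output position is [0 2 -3 / 2 2 -1]. Elementwise product with the kernel and sum: 0·-2 + 2·-1 + -3·-2 + 2·1 + 2·1.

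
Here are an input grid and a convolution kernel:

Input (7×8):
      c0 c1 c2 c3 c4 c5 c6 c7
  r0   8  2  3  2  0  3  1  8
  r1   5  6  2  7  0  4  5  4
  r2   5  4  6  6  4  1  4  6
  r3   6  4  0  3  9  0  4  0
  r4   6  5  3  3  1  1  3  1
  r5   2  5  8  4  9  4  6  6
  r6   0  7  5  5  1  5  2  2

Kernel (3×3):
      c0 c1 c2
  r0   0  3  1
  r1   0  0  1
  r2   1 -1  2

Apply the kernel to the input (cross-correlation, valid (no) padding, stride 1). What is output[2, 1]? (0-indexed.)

35

The receptive field on the input at this output position is [4 6 6 / 4 0 3 / 5 3 3]. Elementwise product with the kernel and sum: 6·3 + 6·1 + 3·1 + 5·1 + 3·-1 + 3·2.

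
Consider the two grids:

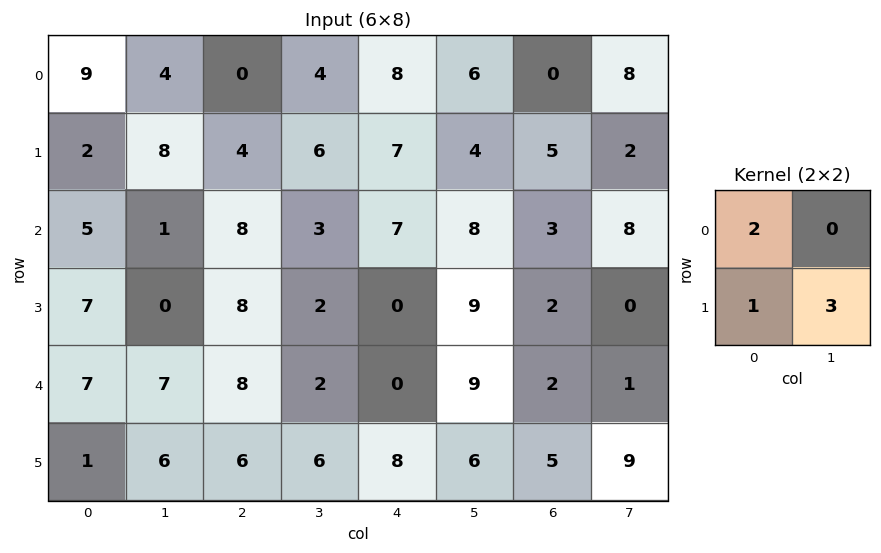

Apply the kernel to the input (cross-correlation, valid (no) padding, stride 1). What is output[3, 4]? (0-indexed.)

The receptive field on the input at this output position is [0 9 / 0 9]. Elementwise product with the kernel and sum: 0·2 + 0·1 + 9·3.

27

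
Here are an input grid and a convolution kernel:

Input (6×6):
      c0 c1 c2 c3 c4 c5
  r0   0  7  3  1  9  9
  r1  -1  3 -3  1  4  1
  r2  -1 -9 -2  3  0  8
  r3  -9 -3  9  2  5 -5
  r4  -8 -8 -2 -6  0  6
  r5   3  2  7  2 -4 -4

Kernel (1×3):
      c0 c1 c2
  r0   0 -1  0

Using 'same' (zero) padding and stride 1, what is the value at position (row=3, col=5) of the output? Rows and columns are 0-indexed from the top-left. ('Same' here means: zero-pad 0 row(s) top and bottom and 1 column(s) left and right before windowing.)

5

The receptive field on the zero-padded input at this output position is [5 -5 0]. Elementwise product with the kernel and sum: -5·-1.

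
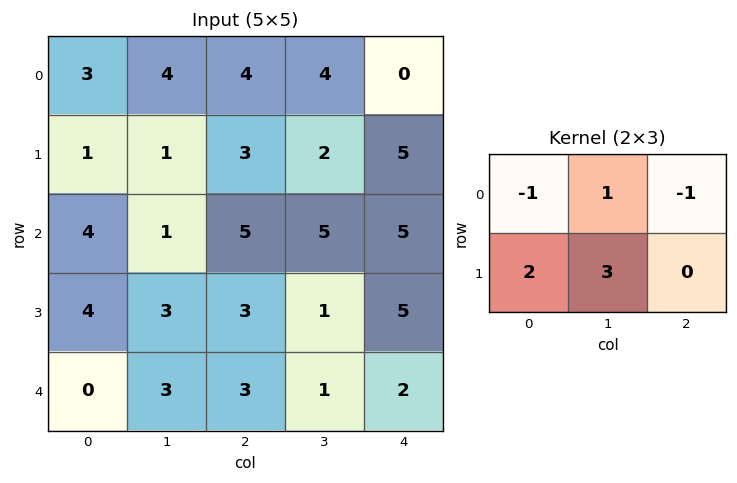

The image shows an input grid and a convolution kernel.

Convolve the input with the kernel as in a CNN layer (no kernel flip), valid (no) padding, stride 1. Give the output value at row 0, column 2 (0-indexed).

12

The receptive field on the input at this output position is [4 4 0 / 3 2 5]. Elementwise product with the kernel and sum: 4·-1 + 4·1 + 0·-1 + 3·2 + 2·3.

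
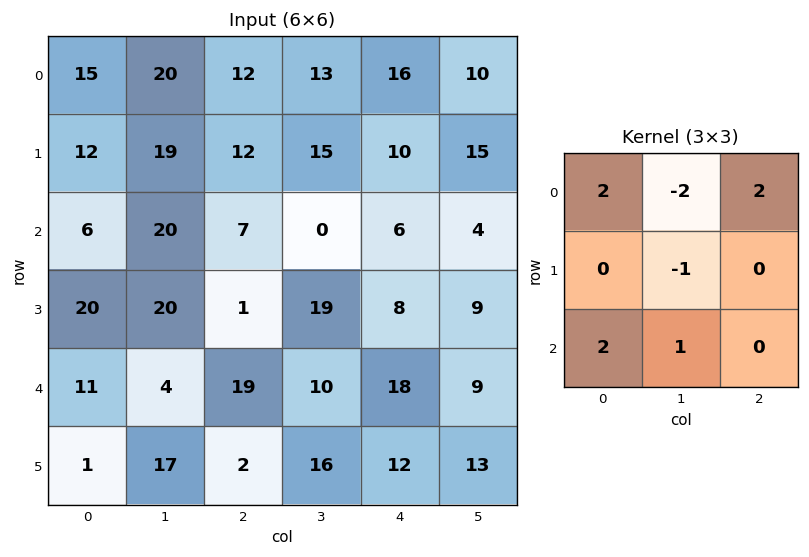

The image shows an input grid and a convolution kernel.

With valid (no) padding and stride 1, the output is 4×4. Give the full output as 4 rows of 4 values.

Output[0,0]: The receptive field on the input at this output position is [15 20 12 / 12 19 12 / 6 20 7]. Elementwise product with the kernel and sum: 15·2 + 20·-2 + 12·2 + 19·-1 + 6·2 + 20·1.

27 77 29 10
50 78 35 80
-8 52 55 26
17 93 -10 66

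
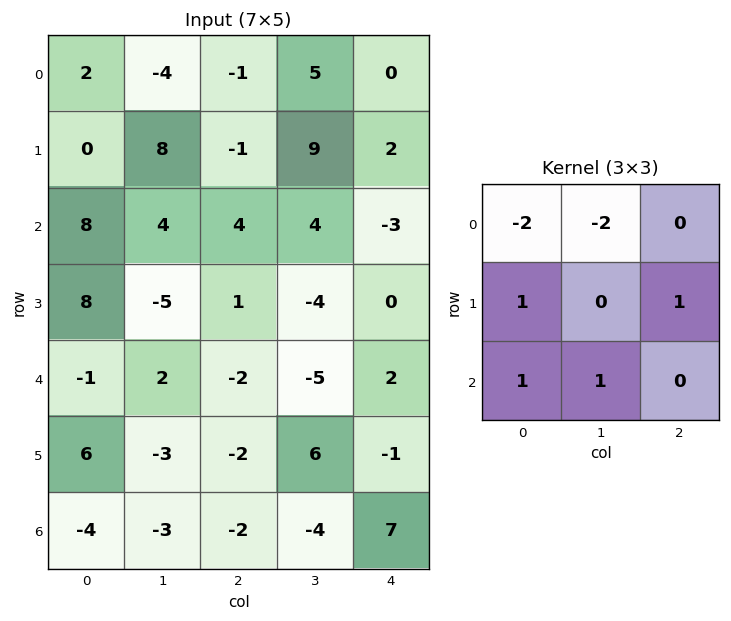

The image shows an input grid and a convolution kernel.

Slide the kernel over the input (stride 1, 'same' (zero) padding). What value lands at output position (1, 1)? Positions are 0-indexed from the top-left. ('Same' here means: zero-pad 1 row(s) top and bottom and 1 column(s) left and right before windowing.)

15

The receptive field on the zero-padded input at this output position is [2 -4 -1 / 0 8 -1 / 8 4 4]. Elementwise product with the kernel and sum: 2·-2 + -4·-2 + 0·1 + -1·1 + 8·1 + 4·1.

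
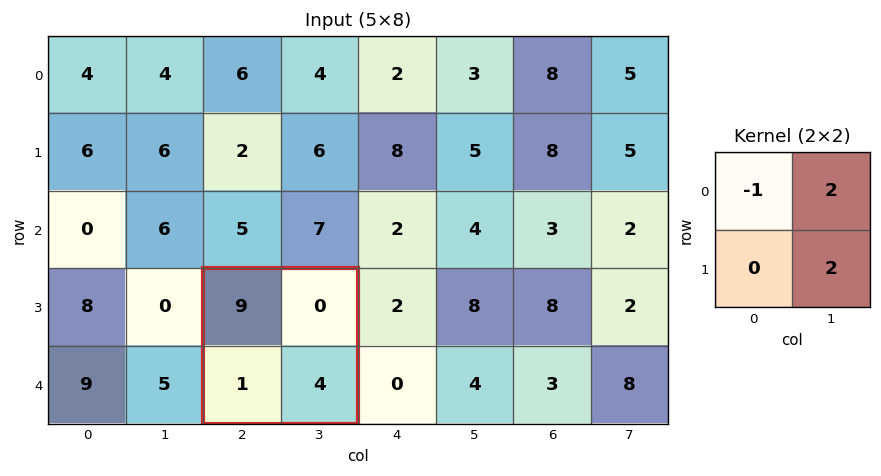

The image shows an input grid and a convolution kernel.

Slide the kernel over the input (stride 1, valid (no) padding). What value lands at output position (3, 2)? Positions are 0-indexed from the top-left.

-1

The receptive field on the input at this output position is [9 0 / 1 4]. Elementwise product with the kernel and sum: 9·-1 + 0·2 + 4·2.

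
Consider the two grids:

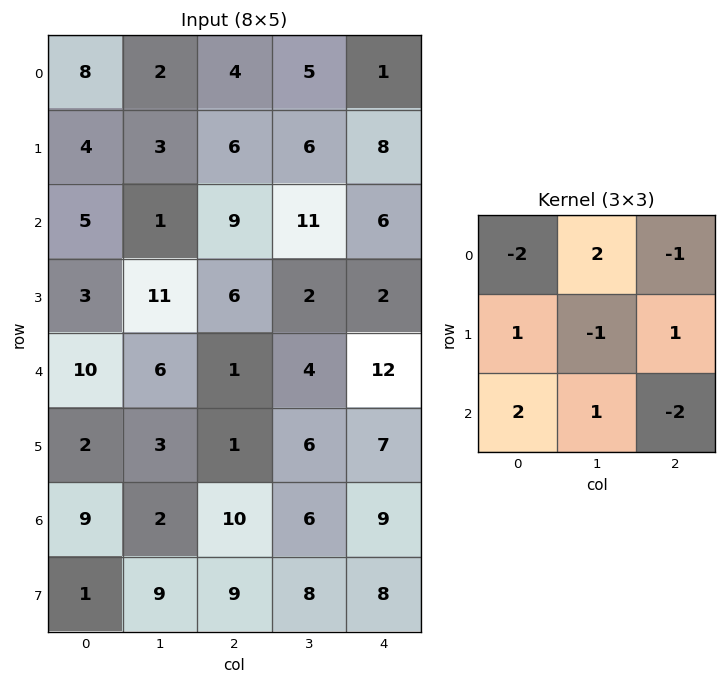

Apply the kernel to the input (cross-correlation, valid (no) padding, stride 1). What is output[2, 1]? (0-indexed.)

17

The receptive field on the input at this output position is [1 9 11 / 11 6 2 / 6 1 4]. Elementwise product with the kernel and sum: 1·-2 + 9·2 + 11·-1 + 11·1 + 6·-1 + 2·1 + 6·2 + 1·1 + 4·-2.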